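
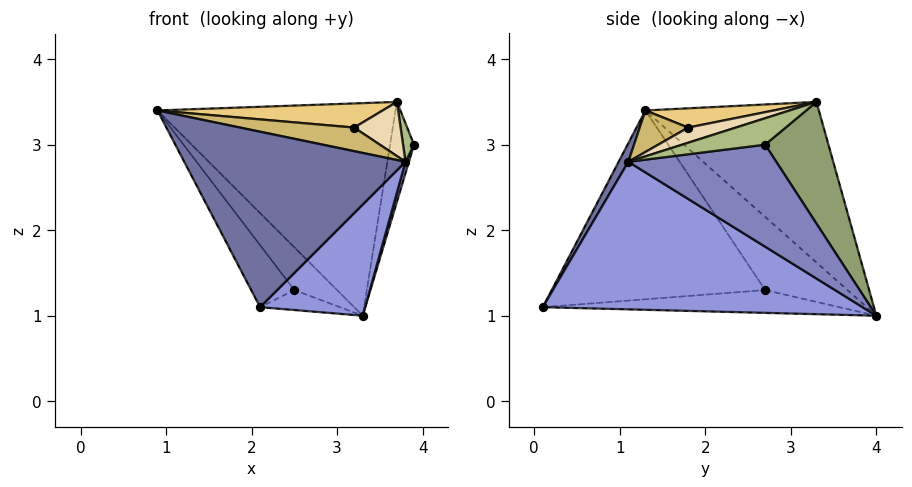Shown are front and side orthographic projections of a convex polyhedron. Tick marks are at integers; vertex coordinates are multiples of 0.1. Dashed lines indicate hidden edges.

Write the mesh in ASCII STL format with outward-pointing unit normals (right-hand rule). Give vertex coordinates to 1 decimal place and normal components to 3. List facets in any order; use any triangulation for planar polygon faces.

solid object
 facet normal 0.038 -0.878 0.478
  outer loop
   vertex 3.8 1.1 2.8
   vertex 0.9 1.3 3.4
   vertex 2.1 0.1 1.1
  endloop
 endfacet
 facet normal 0.954 -0.022 -0.300
  outer loop
   vertex 3.8 1.1 2.8
   vertex 3.3 4.0 1.0
   vertex 3.9 2.7 3.0
  endloop
 endfacet
 facet normal 0.754 -0.248 -0.608
  outer loop
   vertex 3.8 1.1 2.8
   vertex 2.1 0.1 1.1
   vertex 3.3 4.0 1.0
  endloop
 endfacet
 facet normal -0.561 0.770 0.305
  outer loop
   vertex 3.7 3.3 3.5
   vertex 3.3 4.0 1.0
   vertex 0.9 1.3 3.4
  endloop
 endfacet
 facet normal 0.934 0.353 -0.050
  outer loop
   vertex 3.7 3.3 3.5
   vertex 3.9 2.7 3.0
   vertex 3.3 4.0 1.0
  endloop
 endfacet
 facet normal 0.867 -0.115 0.485
  outer loop
   vertex 3.7 3.3 3.5
   vertex 3.8 1.1 2.8
   vertex 3.9 2.7 3.0
  endloop
 endfacet
 facet normal -0.835 0.169 -0.524
  outer loop
   vertex 2.5 2.7 1.3
   vertex 2.1 0.1 1.1
   vertex 0.9 1.3 3.4
  endloop
 endfacet
 facet normal -0.833 0.433 -0.346
  outer loop
   vertex 2.5 2.7 1.3
   vertex 0.9 1.3 3.4
   vertex 3.3 4.0 1.0
  endloop
 endfacet
 facet normal -0.549 0.148 -0.823
  outer loop
   vertex 2.5 2.7 1.3
   vertex 3.3 4.0 1.0
   vertex 2.1 0.1 1.1
  endloop
 endfacet
 facet normal 0.162 -0.381 0.910
  outer loop
   vertex 3.2 1.8 3.2
   vertex 0.9 1.3 3.4
   vertex 3.8 1.1 2.8
  endloop
 endfacet
 facet normal 0.135 -0.237 0.962
  outer loop
   vertex 3.2 1.8 3.2
   vertex 3.7 3.3 3.5
   vertex 0.9 1.3 3.4
  endloop
 endfacet
 facet normal 0.286 -0.279 0.917
  outer loop
   vertex 3.2 1.8 3.2
   vertex 3.8 1.1 2.8
   vertex 3.7 3.3 3.5
  endloop
 endfacet
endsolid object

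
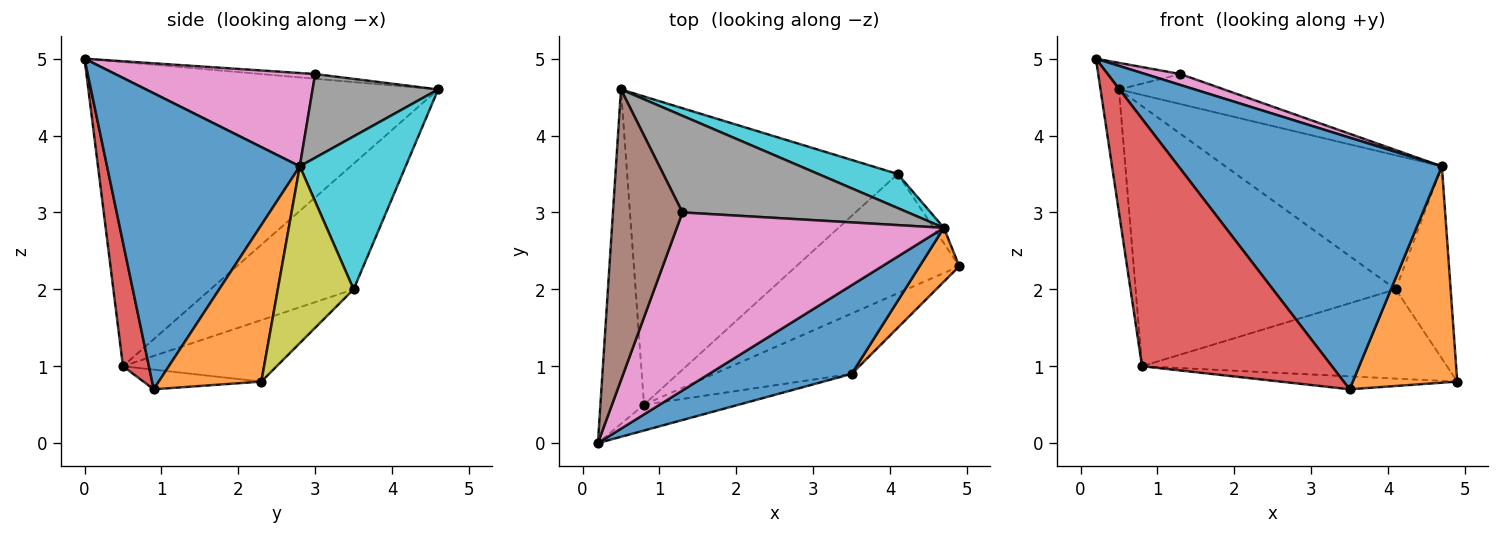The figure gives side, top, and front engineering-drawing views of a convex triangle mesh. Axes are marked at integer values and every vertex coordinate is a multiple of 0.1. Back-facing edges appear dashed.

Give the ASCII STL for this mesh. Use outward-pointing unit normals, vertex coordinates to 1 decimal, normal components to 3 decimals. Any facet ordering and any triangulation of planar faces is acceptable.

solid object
 facet normal 0.568 -0.776 0.273
  outer loop
   vertex 4.7 2.8 3.6
   vertex 0.2 0.0 5.0
   vertex 3.5 0.9 0.7
  endloop
 endfacet
 facet normal 0.690 -0.702 0.175
  outer loop
   vertex 4.7 2.8 3.6
   vertex 3.5 0.9 0.7
   vertex 4.9 2.3 0.8
  endloop
 endfacet
 facet normal -0.989 0.052 -0.142
  outer loop
   vertex 0.8 0.5 1.0
   vertex 0.2 0.0 5.0
   vertex 0.5 4.6 4.6
  endloop
 endfacet
 facet normal 0.135 -0.986 -0.103
  outer loop
   vertex 0.8 0.5 1.0
   vertex 3.5 0.9 0.7
   vertex 0.2 0.0 5.0
  endloop
 endfacet
 facet normal -0.138 0.208 -0.968
  outer loop
   vertex 0.8 0.5 1.0
   vertex 4.9 2.3 0.8
   vertex 3.5 0.9 0.7
  endloop
 endfacet
 facet normal -0.067 0.091 0.994
  outer loop
   vertex 1.3 3.0 4.8
   vertex 0.5 4.6 4.6
   vertex 0.2 0.0 5.0
  endloop
 endfacet
 facet normal 0.329 -0.058 0.942
  outer loop
   vertex 1.3 3.0 4.8
   vertex 0.2 0.0 5.0
   vertex 4.7 2.8 3.6
  endloop
 endfacet
 facet normal 0.334 0.280 0.900
  outer loop
   vertex 1.3 3.0 4.8
   vertex 4.7 2.8 3.6
   vertex 0.5 4.6 4.6
  endloop
 endfacet
 facet normal 0.809 0.586 -0.047
  outer loop
   vertex 4.1 3.5 2.0
   vertex 4.7 2.8 3.6
   vertex 4.9 2.3 0.8
  endloop
 endfacet
 facet normal 0.428 0.876 0.223
  outer loop
   vertex 4.1 3.5 2.0
   vertex 0.5 4.6 4.6
   vertex 4.7 2.8 3.6
  endloop
 endfacet
 facet normal -0.289 0.574 -0.766
  outer loop
   vertex 4.1 3.5 2.0
   vertex 4.9 2.3 0.8
   vertex 0.8 0.5 1.0
  endloop
 endfacet
 facet normal -0.334 0.608 -0.720
  outer loop
   vertex 4.1 3.5 2.0
   vertex 0.8 0.5 1.0
   vertex 0.5 4.6 4.6
  endloop
 endfacet
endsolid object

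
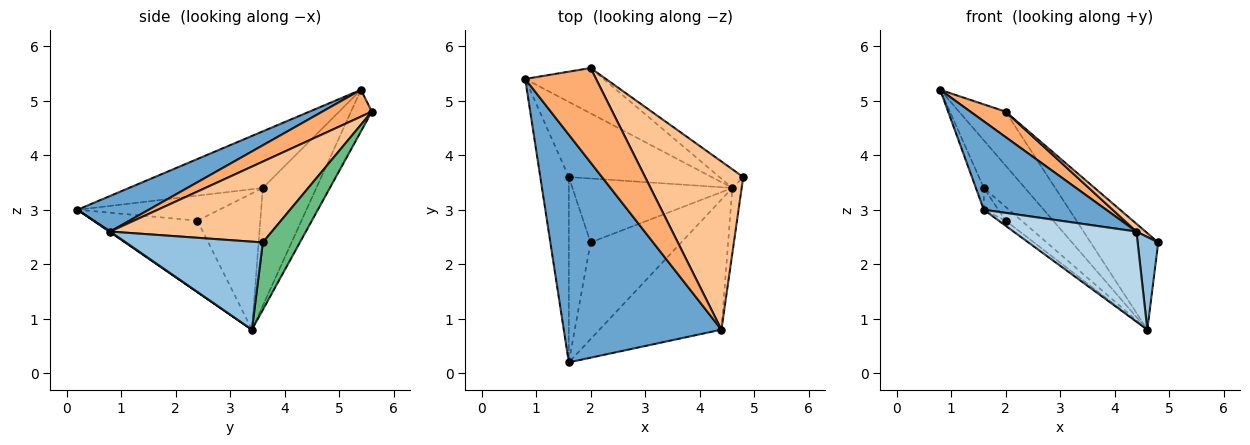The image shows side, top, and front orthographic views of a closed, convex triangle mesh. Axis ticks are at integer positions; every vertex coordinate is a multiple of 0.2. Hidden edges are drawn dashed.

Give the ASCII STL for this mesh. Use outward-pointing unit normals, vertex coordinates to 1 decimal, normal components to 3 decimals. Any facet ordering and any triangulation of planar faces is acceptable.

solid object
 facet normal 0.206 -0.354 0.912
  outer loop
   vertex 4.4 0.8 2.6
   vertex 0.8 5.4 5.2
   vertex 1.6 0.2 3.0
  endloop
 endfacet
 facet normal 0.983 -0.148 -0.104
  outer loop
   vertex 4.4 0.8 2.6
   vertex 4.6 3.4 0.8
   vertex 4.8 3.6 2.4
  endloop
 endfacet
 facet normal 0.005 -0.569 -0.822
  outer loop
   vertex 4.4 0.8 2.6
   vertex 1.6 0.2 3.0
   vertex 4.6 3.4 0.8
  endloop
 endfacet
 facet normal -0.892 0.053 -0.449
  outer loop
   vertex 1.6 3.6 3.4
   vertex 1.6 0.2 3.0
   vertex 0.8 5.4 5.2
  endloop
 endfacet
 facet normal -0.571 0.439 -0.693
  outer loop
   vertex 1.6 3.6 3.4
   vertex 0.8 5.4 5.2
   vertex 4.6 3.4 0.8
  endloop
 endfacet
 facet normal 0.343 -0.244 0.907
  outer loop
   vertex 2.0 5.6 4.8
   vertex 0.8 5.4 5.2
   vertex 4.4 0.8 2.6
  endloop
 endfacet
 facet normal 0.636 -0.036 0.771
  outer loop
   vertex 2.0 5.6 4.8
   vertex 4.4 0.8 2.6
   vertex 4.8 3.6 2.4
  endloop
 endfacet
 facet normal -0.324 0.724 -0.609
  outer loop
   vertex 2.0 5.6 4.8
   vertex 4.6 3.4 0.8
   vertex 0.8 5.4 5.2
  endloop
 endfacet
 facet normal 0.474 0.864 -0.167
  outer loop
   vertex 2.0 5.6 4.8
   vertex 4.8 3.6 2.4
   vertex 4.6 3.4 0.8
  endloop
 endfacet
 facet normal -0.619 0.041 -0.784
  outer loop
   vertex 2.0 2.4 2.8
   vertex 4.6 3.4 0.8
   vertex 1.6 0.2 3.0
  endloop
 endfacet
 facet normal -0.752 0.077 -0.655
  outer loop
   vertex 2.0 2.4 2.8
   vertex 1.6 0.2 3.0
   vertex 1.6 3.6 3.4
  endloop
 endfacet
 facet normal -0.640 0.162 -0.751
  outer loop
   vertex 2.0 2.4 2.8
   vertex 1.6 3.6 3.4
   vertex 4.6 3.4 0.8
  endloop
 endfacet
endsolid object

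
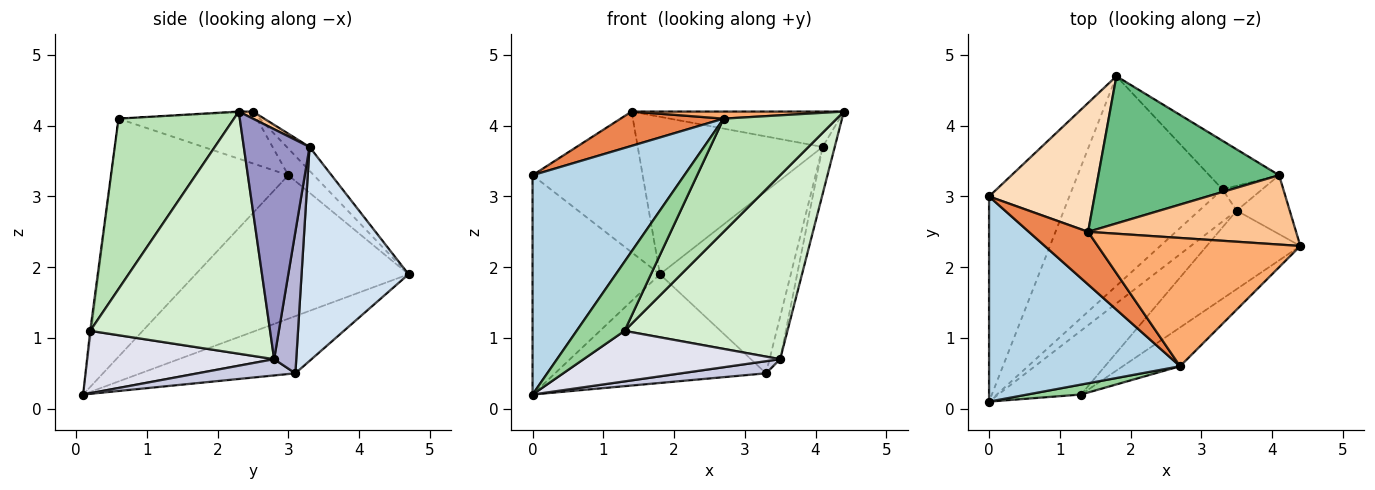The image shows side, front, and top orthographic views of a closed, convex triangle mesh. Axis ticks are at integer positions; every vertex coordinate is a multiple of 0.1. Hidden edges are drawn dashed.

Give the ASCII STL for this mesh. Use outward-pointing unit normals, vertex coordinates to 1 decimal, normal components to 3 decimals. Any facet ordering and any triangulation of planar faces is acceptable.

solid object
 facet normal -0.774 0.463 -0.433
  outer loop
   vertex 1.8 4.7 1.9
   vertex 0.0 0.1 0.2
   vertex 0.0 3.0 3.3
  endloop
 endfacet
 facet normal -0.320 0.436 -0.841
  outer loop
   vertex 3.3 3.1 0.5
   vertex 0.0 0.1 0.2
   vertex 1.8 4.7 1.9
  endloop
 endfacet
 facet normal -0.648 -0.556 0.520
  outer loop
   vertex 2.7 0.6 4.1
   vertex 0.0 3.0 3.3
   vertex 0.0 0.1 0.2
  endloop
 endfacet
 facet normal 0.620 0.758 -0.202
  outer loop
   vertex 4.1 3.3 3.7
   vertex 3.3 3.1 0.5
   vertex 1.8 4.7 1.9
  endloop
 endfacet
 facet normal -0.591 -0.440 0.676
  outer loop
   vertex 1.4 2.5 4.2
   vertex 0.0 3.0 3.3
   vertex 2.7 0.6 4.1
  endloop
 endfacet
 facet normal -0.004 -0.055 0.998
  outer loop
   vertex 1.4 2.5 4.2
   vertex 2.7 0.6 4.1
   vertex 4.4 2.3 4.2
  endloop
 endfacet
 facet normal 0.030 0.454 0.890
  outer loop
   vertex 1.4 2.5 4.2
   vertex 4.4 2.3 4.2
   vertex 4.1 3.3 3.7
  endloop
 endfacet
 facet normal -0.168 0.727 0.666
  outer loop
   vertex 1.4 2.5 4.2
   vertex 1.8 4.7 1.9
   vertex 0.0 3.0 3.3
  endloop
 endfacet
 facet normal -0.090 0.727 0.680
  outer loop
   vertex 1.4 2.5 4.2
   vertex 4.1 3.3 3.7
   vertex 1.8 4.7 1.9
  endloop
 endfacet
 facet normal -0.022 -0.990 0.142
  outer loop
   vertex 1.3 0.2 1.1
   vertex 2.7 0.6 4.1
   vertex 0.0 0.1 0.2
  endloop
 endfacet
 facet normal 0.694 -0.681 -0.233
  outer loop
   vertex 1.3 0.2 1.1
   vertex 4.4 2.3 4.2
   vertex 2.7 0.6 4.1
  endloop
 endfacet
 facet normal 0.713 -0.645 -0.275
  outer loop
   vertex 3.5 2.8 0.7
   vertex 4.4 2.3 4.2
   vertex 1.3 0.2 1.1
  endloop
 endfacet
 facet normal 0.959 0.177 -0.221
  outer loop
   vertex 3.5 2.8 0.7
   vertex 4.1 3.3 3.7
   vertex 4.4 2.3 4.2
  endloop
 endfacet
 facet normal 0.874 0.420 -0.245
  outer loop
   vertex 3.5 2.8 0.7
   vertex 3.3 3.1 0.5
   vertex 4.1 3.3 3.7
  endloop
 endfacet
 facet normal 0.376 -0.327 -0.867
  outer loop
   vertex 3.5 2.8 0.7
   vertex 0.0 0.1 0.2
   vertex 3.3 3.1 0.5
  endloop
 endfacet
 facet normal 0.509 -0.534 -0.675
  outer loop
   vertex 3.5 2.8 0.7
   vertex 1.3 0.2 1.1
   vertex 0.0 0.1 0.2
  endloop
 endfacet
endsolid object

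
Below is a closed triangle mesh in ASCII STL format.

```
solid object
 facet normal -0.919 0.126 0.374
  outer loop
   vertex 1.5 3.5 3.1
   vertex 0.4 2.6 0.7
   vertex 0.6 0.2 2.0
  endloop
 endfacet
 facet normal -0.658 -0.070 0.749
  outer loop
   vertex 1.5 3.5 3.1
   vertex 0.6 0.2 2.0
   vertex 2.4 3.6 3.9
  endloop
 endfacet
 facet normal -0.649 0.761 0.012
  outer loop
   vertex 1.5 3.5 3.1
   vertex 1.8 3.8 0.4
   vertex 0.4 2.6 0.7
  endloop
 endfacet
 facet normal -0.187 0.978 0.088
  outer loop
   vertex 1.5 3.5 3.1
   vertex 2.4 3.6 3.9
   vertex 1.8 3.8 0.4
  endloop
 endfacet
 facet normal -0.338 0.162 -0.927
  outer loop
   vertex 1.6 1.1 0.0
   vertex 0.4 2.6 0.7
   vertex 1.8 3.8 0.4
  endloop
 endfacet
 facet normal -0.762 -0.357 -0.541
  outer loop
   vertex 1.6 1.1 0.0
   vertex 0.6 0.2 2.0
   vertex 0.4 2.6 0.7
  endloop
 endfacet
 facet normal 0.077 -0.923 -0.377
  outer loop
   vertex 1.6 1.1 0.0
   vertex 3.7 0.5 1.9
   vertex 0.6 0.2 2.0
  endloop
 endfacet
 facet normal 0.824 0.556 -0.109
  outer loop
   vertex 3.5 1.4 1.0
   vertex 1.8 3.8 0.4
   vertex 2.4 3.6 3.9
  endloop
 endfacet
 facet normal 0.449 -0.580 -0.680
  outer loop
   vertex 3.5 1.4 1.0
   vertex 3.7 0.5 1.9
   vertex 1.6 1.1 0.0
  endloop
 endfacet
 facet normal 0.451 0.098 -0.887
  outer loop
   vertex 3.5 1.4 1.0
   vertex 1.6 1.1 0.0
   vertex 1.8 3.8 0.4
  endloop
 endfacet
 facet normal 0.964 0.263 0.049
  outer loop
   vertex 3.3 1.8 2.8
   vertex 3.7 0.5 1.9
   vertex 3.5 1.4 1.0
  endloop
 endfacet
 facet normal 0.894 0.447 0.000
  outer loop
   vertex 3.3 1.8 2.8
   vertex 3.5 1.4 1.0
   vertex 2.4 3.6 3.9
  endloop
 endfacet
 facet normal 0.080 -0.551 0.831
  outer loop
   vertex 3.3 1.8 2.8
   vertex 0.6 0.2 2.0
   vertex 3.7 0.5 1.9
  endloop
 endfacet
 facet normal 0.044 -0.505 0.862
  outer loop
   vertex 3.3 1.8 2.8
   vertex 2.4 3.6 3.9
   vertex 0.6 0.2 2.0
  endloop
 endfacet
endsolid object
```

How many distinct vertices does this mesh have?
9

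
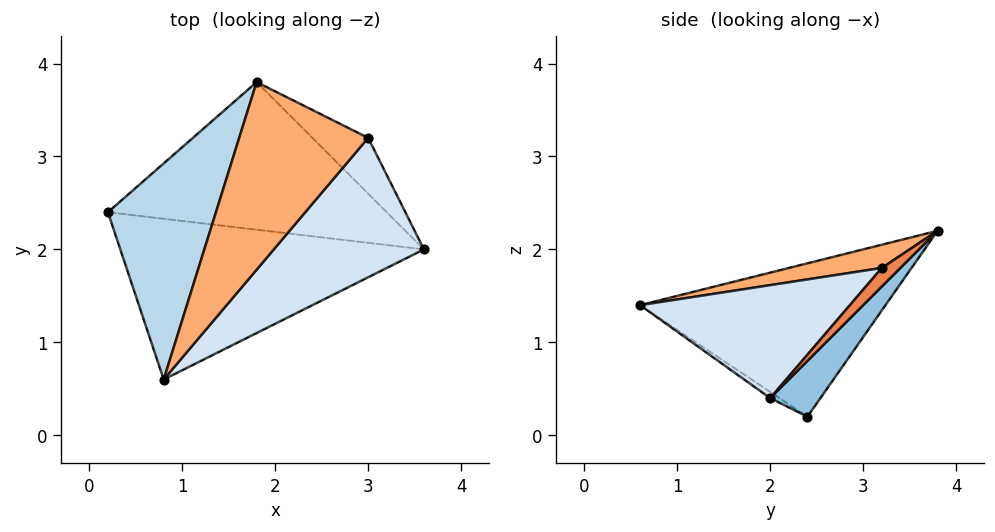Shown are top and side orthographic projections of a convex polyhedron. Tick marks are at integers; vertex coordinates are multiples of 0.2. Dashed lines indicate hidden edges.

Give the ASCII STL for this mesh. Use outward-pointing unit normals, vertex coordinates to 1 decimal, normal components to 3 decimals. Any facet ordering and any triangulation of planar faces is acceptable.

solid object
 facet normal -0.017 -0.559 -0.829
  outer loop
   vertex 0.8 0.6 1.4
   vertex 0.2 2.4 0.2
   vertex 3.6 2.0 0.4
  endloop
 endfacet
 facet normal 0.127 0.762 -0.635
  outer loop
   vertex 1.8 3.8 2.2
   vertex 3.6 2.0 0.4
   vertex 0.2 2.4 0.2
  endloop
 endfacet
 facet normal -0.812 0.111 0.572
  outer loop
   vertex 1.8 3.8 2.2
   vertex 0.2 2.4 0.2
   vertex 0.8 0.6 1.4
  endloop
 endfacet
 facet normal 0.508 -0.534 0.676
  outer loop
   vertex 3.0 3.2 1.8
   vertex 0.8 0.6 1.4
   vertex 3.6 2.0 0.4
  endloop
 endfacet
 facet normal 0.196 0.784 -0.588
  outer loop
   vertex 3.0 3.2 1.8
   vertex 3.6 2.0 0.4
   vertex 1.8 3.8 2.2
  endloop
 endfacet
 facet normal 0.170 -0.289 0.942
  outer loop
   vertex 3.0 3.2 1.8
   vertex 1.8 3.8 2.2
   vertex 0.8 0.6 1.4
  endloop
 endfacet
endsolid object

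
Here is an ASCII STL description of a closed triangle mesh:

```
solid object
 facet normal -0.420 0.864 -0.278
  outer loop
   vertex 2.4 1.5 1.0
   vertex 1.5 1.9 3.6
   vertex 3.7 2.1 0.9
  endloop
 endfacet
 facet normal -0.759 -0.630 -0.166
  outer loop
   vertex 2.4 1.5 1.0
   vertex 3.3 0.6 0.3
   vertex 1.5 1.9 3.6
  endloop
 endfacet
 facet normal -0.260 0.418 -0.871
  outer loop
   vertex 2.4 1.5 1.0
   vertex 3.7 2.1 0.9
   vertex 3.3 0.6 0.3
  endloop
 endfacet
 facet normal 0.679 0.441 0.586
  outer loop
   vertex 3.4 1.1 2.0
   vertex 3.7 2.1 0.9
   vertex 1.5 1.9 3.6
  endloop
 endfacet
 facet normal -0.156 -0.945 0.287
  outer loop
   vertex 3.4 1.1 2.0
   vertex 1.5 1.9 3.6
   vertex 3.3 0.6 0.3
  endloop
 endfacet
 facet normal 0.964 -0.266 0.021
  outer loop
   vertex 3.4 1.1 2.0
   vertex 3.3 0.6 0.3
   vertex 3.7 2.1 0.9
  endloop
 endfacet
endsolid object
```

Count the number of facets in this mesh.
6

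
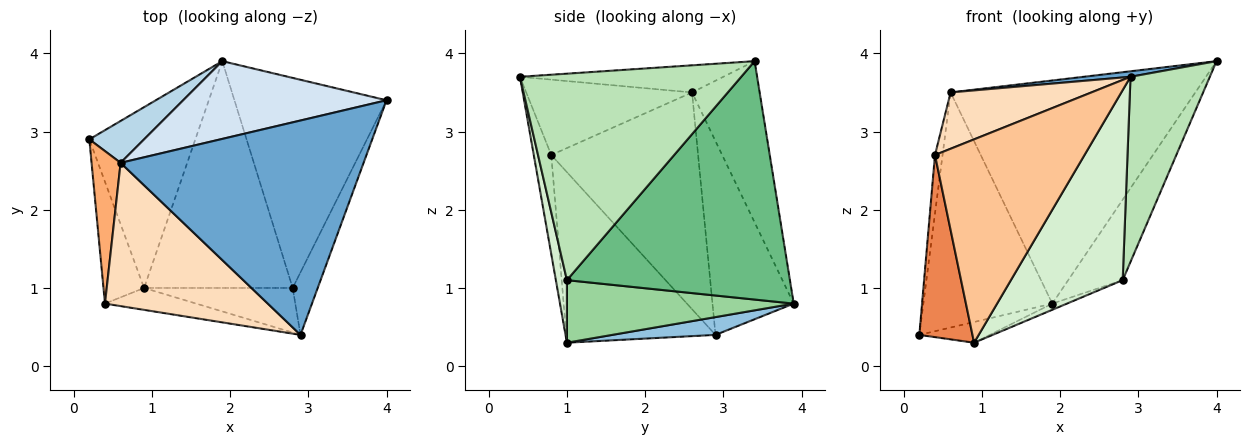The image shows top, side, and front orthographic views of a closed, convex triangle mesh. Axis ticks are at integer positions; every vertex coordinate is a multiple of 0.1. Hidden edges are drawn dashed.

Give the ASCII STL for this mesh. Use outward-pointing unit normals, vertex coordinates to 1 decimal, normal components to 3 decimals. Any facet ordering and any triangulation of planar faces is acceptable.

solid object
 facet normal -0.111 -0.026 0.994
  outer loop
   vertex 0.6 2.6 3.5
   vertex 2.9 0.4 3.7
   vertex 4.0 3.4 3.9
  endloop
 endfacet
 facet normal 0.165 0.112 -0.980
  outer loop
   vertex 1.9 3.9 0.8
   vertex 0.9 1.0 0.3
   vertex 0.2 2.9 0.4
  endloop
 endfacet
 facet normal -0.527 0.837 0.149
  outer loop
   vertex 1.9 3.9 0.8
   vertex 0.2 2.9 0.4
   vertex 0.6 2.6 3.5
  endloop
 endfacet
 facet normal -0.252 0.914 0.318
  outer loop
   vertex 1.9 3.9 0.8
   vertex 0.6 2.6 3.5
   vertex 4.0 3.4 3.9
  endloop
 endfacet
 facet normal -0.919 -0.327 -0.219
  outer loop
   vertex 0.4 0.8 2.7
   vertex 0.2 2.9 0.4
   vertex 0.9 1.0 0.3
  endloop
 endfacet
 facet normal -0.990 0.051 0.133
  outer loop
   vertex 0.4 0.8 2.7
   vertex 0.6 2.6 3.5
   vertex 0.2 2.9 0.4
  endloop
 endfacet
 facet normal -0.115 -0.988 -0.106
  outer loop
   vertex 0.4 0.8 2.7
   vertex 0.9 1.0 0.3
   vertex 2.9 0.4 3.7
  endloop
 endfacet
 facet normal -0.396 -0.336 0.855
  outer loop
   vertex 0.4 0.8 2.7
   vertex 2.9 0.4 3.7
   vertex 0.6 2.6 3.5
  endloop
 endfacet
 facet normal 0.826 0.202 -0.527
  outer loop
   vertex 2.8 1.0 1.1
   vertex 1.9 3.9 0.8
   vertex 4.0 3.4 3.9
  endloop
 endfacet
 facet normal 0.388 0.025 -0.921
  outer loop
   vertex 2.8 1.0 1.1
   vertex 0.9 1.0 0.3
   vertex 1.9 3.9 0.8
  endloop
 endfacet
 facet normal 0.935 -0.335 -0.113
  outer loop
   vertex 2.8 1.0 1.1
   vertex 4.0 3.4 3.9
   vertex 2.9 0.4 3.7
  endloop
 endfacet
 facet normal 0.096 -0.969 -0.227
  outer loop
   vertex 2.8 1.0 1.1
   vertex 2.9 0.4 3.7
   vertex 0.9 1.0 0.3
  endloop
 endfacet
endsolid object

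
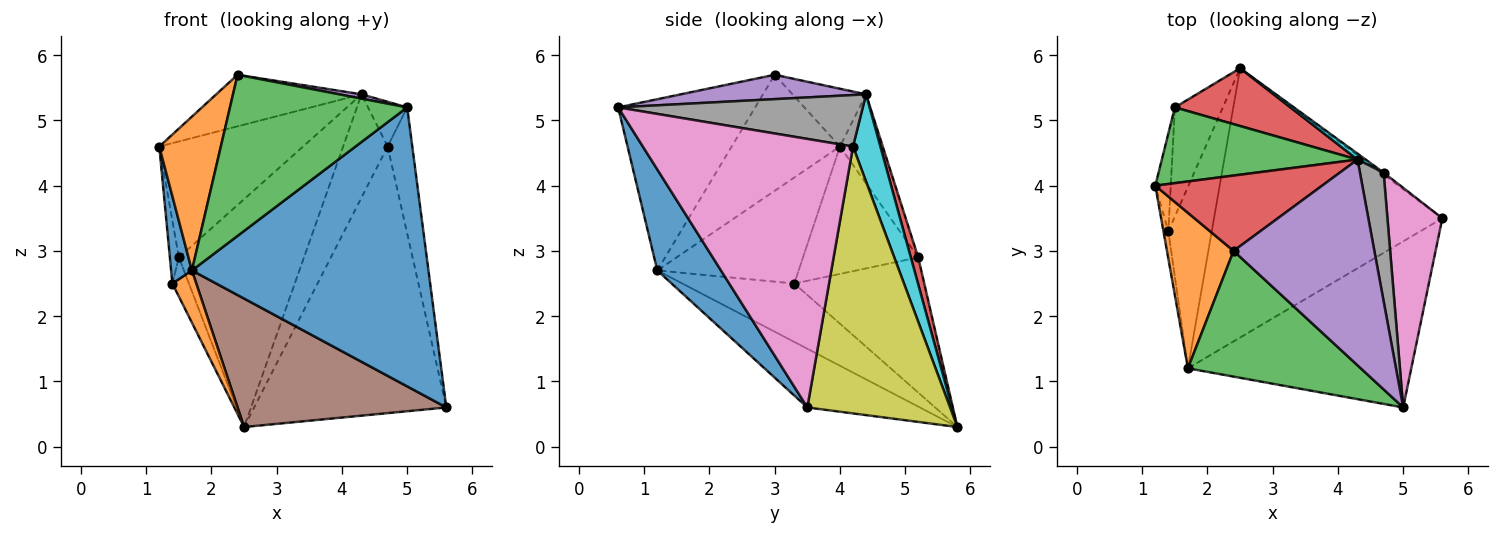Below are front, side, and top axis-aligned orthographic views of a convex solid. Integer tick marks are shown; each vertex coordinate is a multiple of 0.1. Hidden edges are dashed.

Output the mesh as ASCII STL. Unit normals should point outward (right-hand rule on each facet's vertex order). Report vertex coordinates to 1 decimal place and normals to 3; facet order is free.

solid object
 facet normal 0.225 -0.837 -0.498
  outer loop
   vertex 1.7 1.2 2.7
   vertex 5.6 3.5 0.6
   vertex 5.0 0.6 5.2
  endloop
 endfacet
 facet normal -0.778 -0.442 0.447
  outer loop
   vertex 1.7 1.2 2.7
   vertex 2.4 3.0 5.7
   vertex 1.2 4.0 4.6
  endloop
 endfacet
 facet normal -0.520 -0.673 0.525
  outer loop
   vertex 1.7 1.2 2.7
   vertex 5.0 0.6 5.2
   vertex 2.4 3.0 5.7
  endloop
 endfacet
 facet normal -0.275 0.543 0.793
  outer loop
   vertex 4.3 4.4 5.4
   vertex 1.2 4.0 4.6
   vertex 2.4 3.0 5.7
  endloop
 endfacet
 facet normal 0.171 -0.020 0.985
  outer loop
   vertex 4.3 4.4 5.4
   vertex 2.4 3.0 5.7
   vertex 5.0 0.6 5.2
  endloop
 endfacet
 facet normal -0.226 -0.419 -0.879
  outer loop
   vertex 2.5 5.8 0.3
   vertex 5.6 3.5 0.6
   vertex 1.7 1.2 2.7
  endloop
 endfacet
 facet normal 0.973 0.114 0.199
  outer loop
   vertex 4.7 4.2 4.6
   vertex 5.0 0.6 5.2
   vertex 5.6 3.5 0.6
  endloop
 endfacet
 facet normal 0.899 0.144 0.414
  outer loop
   vertex 4.7 4.2 4.6
   vertex 4.3 4.4 5.4
   vertex 5.0 0.6 5.2
  endloop
 endfacet
 facet normal 0.596 0.803 -0.006
  outer loop
   vertex 4.7 4.2 4.6
   vertex 5.6 3.5 0.6
   vertex 2.5 5.8 0.3
  endloop
 endfacet
 facet normal 0.523 0.851 0.049
  outer loop
   vertex 4.7 4.2 4.6
   vertex 2.5 5.8 0.3
   vertex 4.3 4.4 5.4
  endloop
 endfacet
 facet normal -0.988 -0.146 -0.046
  outer loop
   vertex 1.4 3.3 2.5
   vertex 1.7 1.2 2.7
   vertex 1.2 4.0 4.6
  endloop
 endfacet
 facet normal -0.791 -0.169 -0.588
  outer loop
   vertex 1.4 3.3 2.5
   vertex 2.5 5.8 0.3
   vertex 1.7 1.2 2.7
  endloop
 endfacet
 facet normal -0.242 0.812 0.531
  outer loop
   vertex 1.5 5.2 2.9
   vertex 1.2 4.0 4.6
   vertex 4.3 4.4 5.4
  endloop
 endfacet
 facet normal 0.057 0.968 0.245
  outer loop
   vertex 1.5 5.2 2.9
   vertex 4.3 4.4 5.4
   vertex 2.5 5.8 0.3
  endloop
 endfacet
 facet normal -0.990 0.077 -0.120
  outer loop
   vertex 1.5 5.2 2.9
   vertex 1.4 3.3 2.5
   vertex 1.2 4.0 4.6
  endloop
 endfacet
 facet normal -0.936 0.119 -0.332
  outer loop
   vertex 1.5 5.2 2.9
   vertex 2.5 5.8 0.3
   vertex 1.4 3.3 2.5
  endloop
 endfacet
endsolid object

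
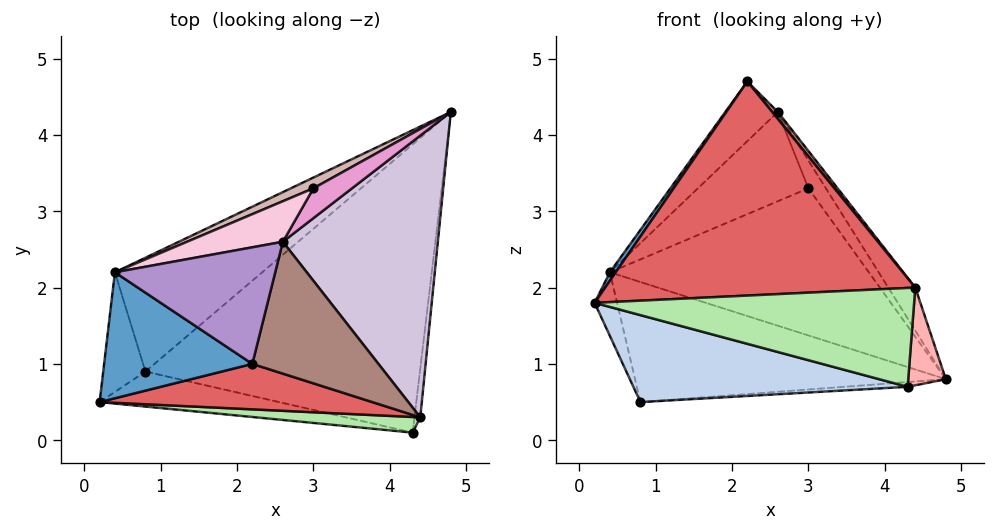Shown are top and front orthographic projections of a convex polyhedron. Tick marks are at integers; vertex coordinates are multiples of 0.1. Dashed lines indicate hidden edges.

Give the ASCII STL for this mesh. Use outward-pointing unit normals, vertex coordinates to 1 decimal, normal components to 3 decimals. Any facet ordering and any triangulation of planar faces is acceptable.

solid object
 facet normal -0.820 -0.038 0.572
  outer loop
   vertex 0.4 2.2 2.2
   vertex 0.2 0.5 1.8
   vertex 2.2 1.0 4.7
  endloop
 endfacet
 facet normal -0.187 -0.911 -0.367
  outer loop
   vertex 0.8 0.9 0.5
   vertex 4.3 0.1 0.7
   vertex 0.2 0.5 1.8
  endloop
 endfacet
 facet normal 0.061 0.017 -0.998
  outer loop
   vertex 0.8 0.9 0.5
   vertex 4.8 4.3 0.8
   vertex 4.3 0.1 0.7
  endloop
 endfacet
 facet normal -0.912 0.192 -0.362
  outer loop
   vertex 0.8 0.9 0.5
   vertex 0.2 0.5 1.8
   vertex 0.4 2.2 2.2
  endloop
 endfacet
 facet normal -0.492 0.632 -0.599
  outer loop
   vertex 0.8 0.9 0.5
   vertex 0.4 2.2 2.2
   vertex 4.8 4.3 0.8
  endloop
 endfacet
 facet normal -0.054 -0.986 0.156
  outer loop
   vertex 4.4 0.3 2.0
   vertex 0.2 0.5 1.8
   vertex 4.3 0.1 0.7
  endloop
 endfacet
 facet normal -0.056 -0.977 0.207
  outer loop
   vertex 4.4 0.3 2.0
   vertex 2.2 1.0 4.7
   vertex 0.2 0.5 1.8
  endloop
 endfacet
 facet normal 0.991 -0.117 -0.058
  outer loop
   vertex 4.4 0.3 2.0
   vertex 4.3 0.1 0.7
   vertex 4.8 4.3 0.8
  endloop
 endfacet
 facet normal -0.682 0.333 0.651
  outer loop
   vertex 2.6 2.6 4.3
   vertex 0.4 2.2 2.2
   vertex 2.2 1.0 4.7
  endloop
 endfacet
 facet normal 0.824 0.085 0.560
  outer loop
   vertex 2.6 2.6 4.3
   vertex 4.4 0.3 2.0
   vertex 4.8 4.3 0.8
  endloop
 endfacet
 facet normal 0.771 -0.034 0.637
  outer loop
   vertex 2.6 2.6 4.3
   vertex 2.2 1.0 4.7
   vertex 4.4 0.3 2.0
  endloop
 endfacet
 facet normal -0.412 0.909 0.066
  outer loop
   vertex 3.0 3.3 3.3
   vertex 4.8 4.3 0.8
   vertex 0.4 2.2 2.2
  endloop
 endfacet
 facet normal 0.538 0.574 0.617
  outer loop
   vertex 3.0 3.3 3.3
   vertex 2.6 2.6 4.3
   vertex 4.8 4.3 0.8
  endloop
 endfacet
 facet normal -0.489 0.794 0.361
  outer loop
   vertex 3.0 3.3 3.3
   vertex 0.4 2.2 2.2
   vertex 2.6 2.6 4.3
  endloop
 endfacet
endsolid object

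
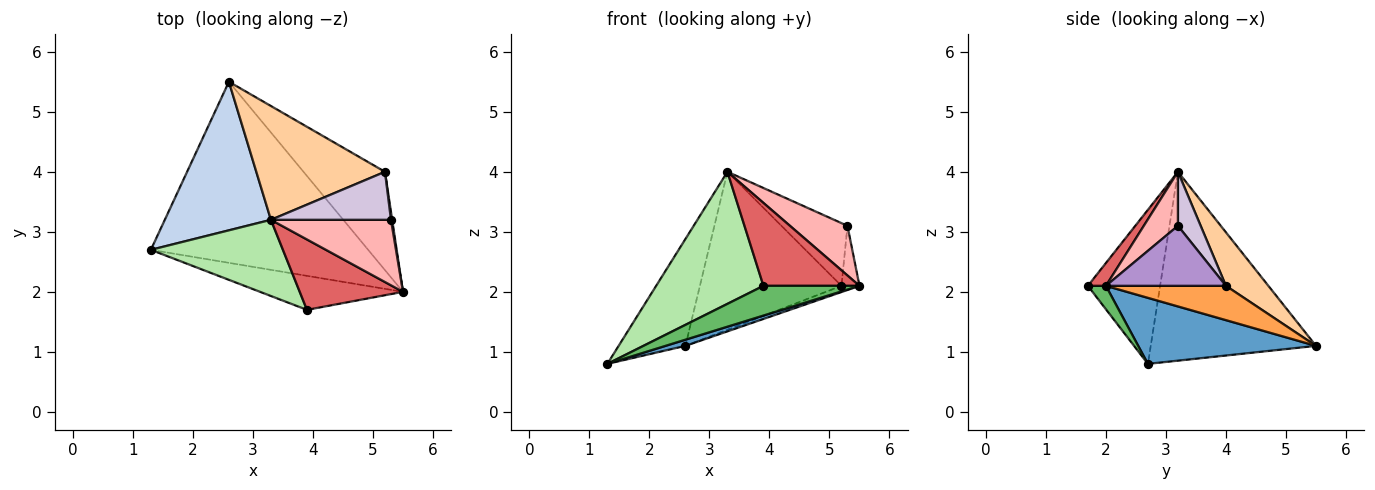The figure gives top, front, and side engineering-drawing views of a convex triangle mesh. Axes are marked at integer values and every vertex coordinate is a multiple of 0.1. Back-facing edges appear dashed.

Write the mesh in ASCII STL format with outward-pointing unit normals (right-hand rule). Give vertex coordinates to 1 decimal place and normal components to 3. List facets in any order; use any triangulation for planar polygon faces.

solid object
 facet normal 0.291 -0.032 -0.956
  outer loop
   vertex 2.6 5.5 1.1
   vertex 5.5 2.0 2.1
   vertex 1.3 2.7 0.8
  endloop
 endfacet
 facet normal -0.822 0.332 0.462
  outer loop
   vertex 3.3 3.2 4.0
   vertex 2.6 5.5 1.1
   vertex 1.3 2.7 0.8
  endloop
 endfacet
 facet normal 0.387 0.058 -0.920
  outer loop
   vertex 5.2 4.0 2.1
   vertex 5.5 2.0 2.1
   vertex 2.6 5.5 1.1
  endloop
 endfacet
 facet normal 0.236 0.788 0.568
  outer loop
   vertex 5.2 4.0 2.1
   vertex 2.6 5.5 1.1
   vertex 3.3 3.2 4.0
  endloop
 endfacet
 facet normal 0.122 -0.653 -0.747
  outer loop
   vertex 3.9 1.7 2.1
   vertex 1.3 2.7 0.8
   vertex 5.5 2.0 2.1
  endloop
 endfacet
 facet normal -0.504 -0.748 0.432
  outer loop
   vertex 3.9 1.7 2.1
   vertex 3.3 3.2 4.0
   vertex 1.3 2.7 0.8
  endloop
 endfacet
 facet normal 0.142 -0.755 0.641
  outer loop
   vertex 3.9 1.7 2.1
   vertex 5.5 2.0 2.1
   vertex 3.3 3.2 4.0
  endloop
 endfacet
 facet normal 0.338 -0.569 0.750
  outer loop
   vertex 5.3 3.2 3.1
   vertex 3.3 3.2 4.0
   vertex 5.5 2.0 2.1
  endloop
 endfacet
 facet normal 0.989 0.148 0.020
  outer loop
   vertex 5.3 3.2 3.1
   vertex 5.5 2.0 2.1
   vertex 5.2 4.0 2.1
  endloop
 endfacet
 facet normal 0.264 0.766 0.586
  outer loop
   vertex 5.3 3.2 3.1
   vertex 5.2 4.0 2.1
   vertex 3.3 3.2 4.0
  endloop
 endfacet
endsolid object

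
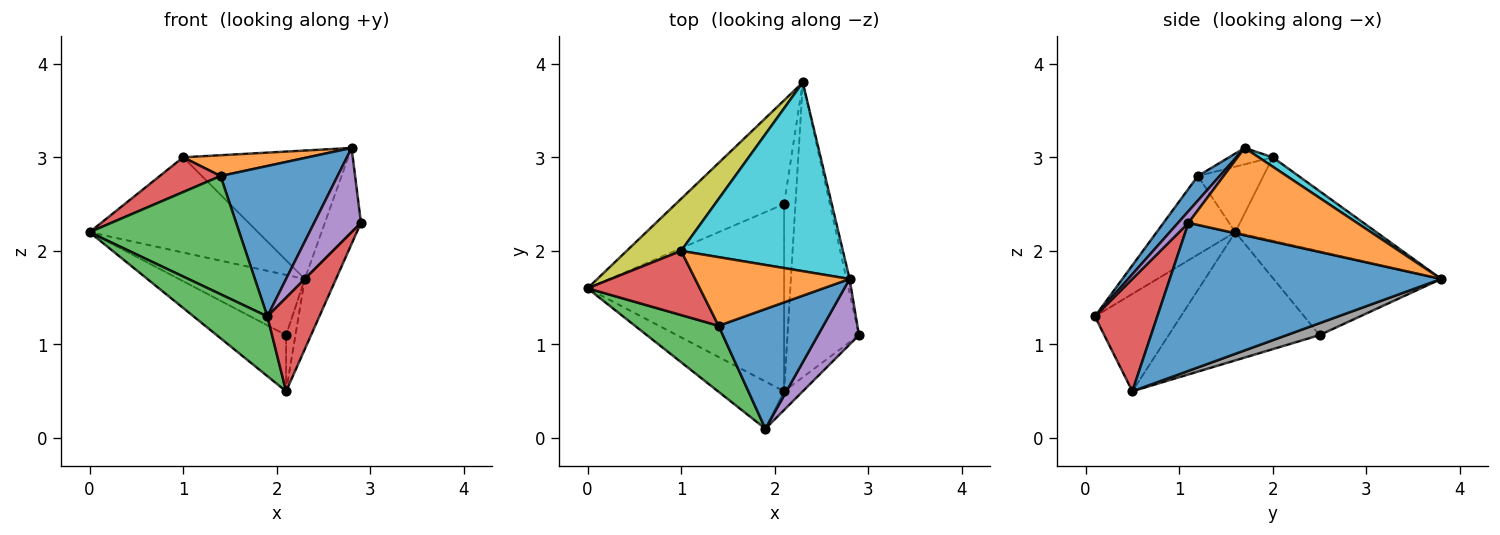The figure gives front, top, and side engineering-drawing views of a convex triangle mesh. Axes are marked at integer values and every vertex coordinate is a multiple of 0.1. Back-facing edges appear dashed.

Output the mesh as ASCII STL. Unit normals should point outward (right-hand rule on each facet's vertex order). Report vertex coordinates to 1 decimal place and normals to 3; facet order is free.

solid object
 facet normal 0.896 0.103 -0.432
  outer loop
   vertex 2.1 0.5 0.5
   vertex 2.3 3.8 1.7
   vertex 2.9 1.1 2.3
  endloop
 endfacet
 facet normal 0.977 0.209 -0.035
  outer loop
   vertex 2.8 1.7 3.1
   vertex 2.9 1.1 2.3
   vertex 2.3 3.8 1.7
  endloop
 endfacet
 facet normal -0.674 -0.579 -0.458
  outer loop
   vertex 1.9 0.1 1.3
   vertex 0.0 1.6 2.2
   vertex 2.1 0.5 0.5
  endloop
 endfacet
 facet normal 0.762 -0.635 -0.127
  outer loop
   vertex 1.9 0.1 1.3
   vertex 2.1 0.5 0.5
   vertex 2.9 1.1 2.3
  endloop
 endfacet
 facet normal 0.173 -0.777 0.605
  outer loop
   vertex 1.9 0.1 1.3
   vertex 2.9 1.1 2.3
   vertex 2.8 1.7 3.1
  endloop
 endfacet
 facet normal -0.556 0.417 -0.719
  outer loop
   vertex 2.1 2.5 1.1
   vertex 0.0 1.6 2.2
   vertex 2.3 3.8 1.7
  endloop
 endfacet
 facet normal -0.530 0.244 -0.812
  outer loop
   vertex 2.1 2.5 1.1
   vertex 2.1 0.5 0.5
   vertex 0.0 1.6 2.2
  endloop
 endfacet
 facet normal 0.709 0.203 -0.675
  outer loop
   vertex 2.1 2.5 1.1
   vertex 2.3 3.8 1.7
   vertex 2.1 0.5 0.5
  endloop
 endfacet
 facet normal -0.592 0.707 0.387
  outer loop
   vertex 1.0 2.0 3.0
   vertex 2.3 3.8 1.7
   vertex 0.0 1.6 2.2
  endloop
 endfacet
 facet normal 0.048 0.562 0.826
  outer loop
   vertex 1.0 2.0 3.0
   vertex 2.8 1.7 3.1
   vertex 2.3 3.8 1.7
  endloop
 endfacet
 facet normal 0.145 -0.774 0.616
  outer loop
   vertex 1.4 1.2 2.8
   vertex 1.9 0.1 1.3
   vertex 2.8 1.7 3.1
  endloop
 endfacet
 facet normal -0.101 -0.289 0.952
  outer loop
   vertex 1.4 1.2 2.8
   vertex 2.8 1.7 3.1
   vertex 1.0 2.0 3.0
  endloop
 endfacet
 facet normal -0.417 -0.794 0.443
  outer loop
   vertex 1.4 1.2 2.8
   vertex 0.0 1.6 2.2
   vertex 1.9 0.1 1.3
  endloop
 endfacet
 facet normal -0.456 -0.424 0.782
  outer loop
   vertex 1.4 1.2 2.8
   vertex 1.0 2.0 3.0
   vertex 0.0 1.6 2.2
  endloop
 endfacet
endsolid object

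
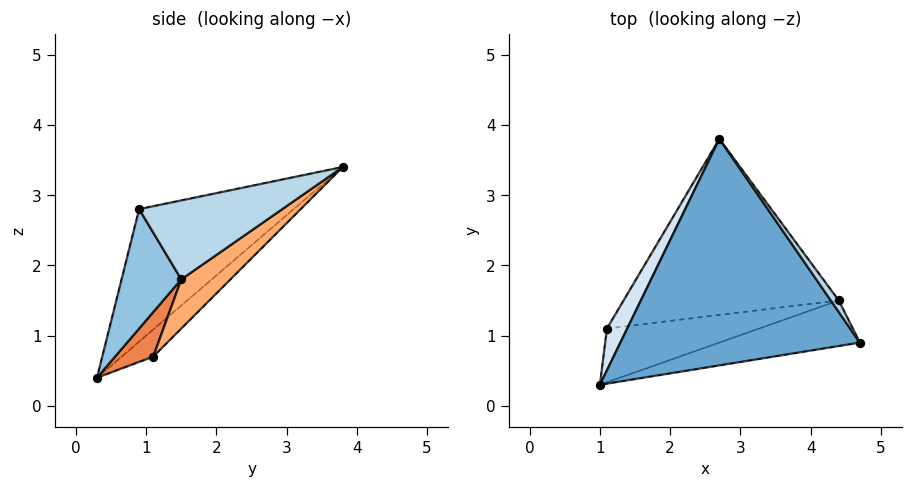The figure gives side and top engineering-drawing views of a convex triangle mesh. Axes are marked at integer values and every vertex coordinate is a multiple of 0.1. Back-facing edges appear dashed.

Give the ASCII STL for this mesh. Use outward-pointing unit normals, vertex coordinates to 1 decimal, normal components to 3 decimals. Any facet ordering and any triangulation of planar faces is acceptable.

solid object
 facet normal -0.430 -0.458 0.778
  outer loop
   vertex 2.7 3.8 3.4
   vertex 1.0 0.3 0.4
   vertex 4.7 0.9 2.8
  endloop
 endfacet
 facet normal 0.470 -0.687 -0.553
  outer loop
   vertex 4.4 1.5 1.8
   vertex 4.7 0.9 2.8
   vertex 1.0 0.3 0.4
  endloop
 endfacet
 facet normal 0.828 0.554 0.084
  outer loop
   vertex 4.4 1.5 1.8
   vertex 2.7 3.8 3.4
   vertex 4.7 0.9 2.8
  endloop
 endfacet
 facet normal -0.795 -0.124 0.594
  outer loop
   vertex 1.1 1.1 0.7
   vertex 1.0 0.3 0.4
   vertex 2.7 3.8 3.4
  endloop
 endfacet
 facet normal 0.267 0.309 -0.913
  outer loop
   vertex 1.1 1.1 0.7
   vertex 4.4 1.5 1.8
   vertex 1.0 0.3 0.4
  endloop
 endfacet
 facet normal 0.170 0.644 -0.745
  outer loop
   vertex 1.1 1.1 0.7
   vertex 2.7 3.8 3.4
   vertex 4.4 1.5 1.8
  endloop
 endfacet
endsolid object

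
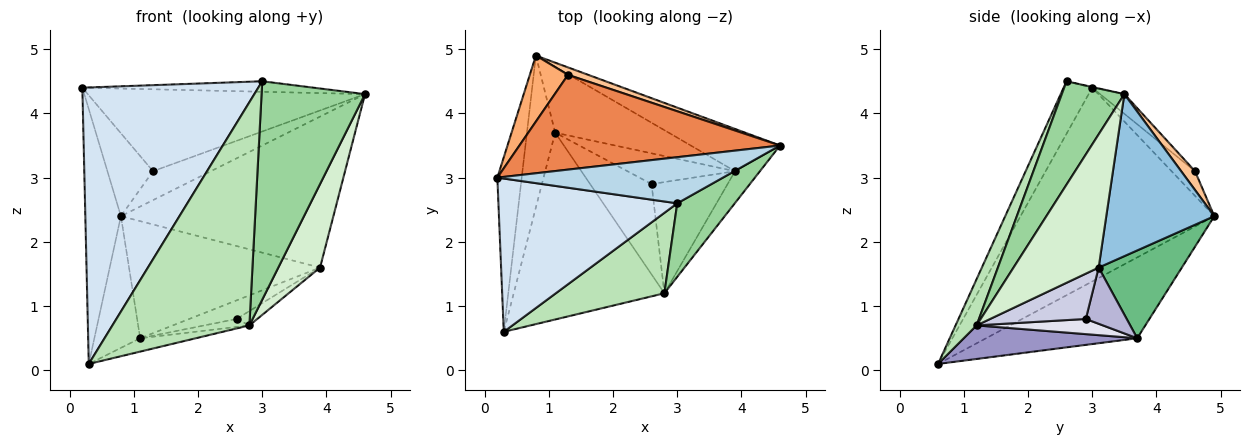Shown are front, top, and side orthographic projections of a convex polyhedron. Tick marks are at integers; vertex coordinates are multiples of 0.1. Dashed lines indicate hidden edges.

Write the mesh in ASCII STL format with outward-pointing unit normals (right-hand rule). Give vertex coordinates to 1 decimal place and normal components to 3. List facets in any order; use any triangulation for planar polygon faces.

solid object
 facet normal -0.976 0.179 -0.123
  outer loop
   vertex 0.8 4.9 2.4
   vertex 0.3 0.6 0.1
   vertex 0.2 3.0 4.4
  endloop
 endfacet
 facet normal 0.440 0.865 -0.242
  outer loop
   vertex 3.9 3.1 1.6
   vertex 0.8 4.9 2.4
   vertex 4.6 3.5 4.3
  endloop
 endfacet
 facet normal -0.003 0.222 0.975
  outer loop
   vertex 3.0 2.6 4.5
   vertex 4.6 3.5 4.3
   vertex 0.2 3.0 4.4
  endloop
 endfacet
 facet normal -0.141 -0.866 0.480
  outer loop
   vertex 3.0 2.6 4.5
   vertex 0.2 3.0 4.4
   vertex 0.3 0.6 0.1
  endloop
 endfacet
 facet normal -0.057 0.653 0.755
  outer loop
   vertex 1.3 4.6 3.1
   vertex 0.2 3.0 4.4
   vertex 4.6 3.5 4.3
  endloop
 endfacet
 facet normal -0.373 0.726 0.578
  outer loop
   vertex 1.3 4.6 3.1
   vertex 0.8 4.9 2.4
   vertex 0.2 3.0 4.4
  endloop
 endfacet
 facet normal 0.226 0.943 0.243
  outer loop
   vertex 1.3 4.6 3.1
   vertex 4.6 3.5 4.3
   vertex 0.8 4.9 2.4
  endloop
 endfacet
 facet normal -0.908 0.275 -0.317
  outer loop
   vertex 1.1 3.7 0.5
   vertex 0.3 0.6 0.1
   vertex 0.8 4.9 2.4
  endloop
 endfacet
 facet normal 0.355 0.815 -0.459
  outer loop
   vertex 1.1 3.7 0.5
   vertex 0.8 4.9 2.4
   vertex 3.9 3.1 1.6
  endloop
 endfacet
 facet normal 0.497 -0.822 0.277
  outer loop
   vertex 2.8 1.2 0.7
   vertex 4.6 3.5 4.3
   vertex 3.0 2.6 4.5
  endloop
 endfacet
 facet normal 0.143 -0.931 0.336
  outer loop
   vertex 2.8 1.2 0.7
   vertex 3.0 2.6 4.5
   vertex 0.3 0.6 0.1
  endloop
 endfacet
 facet normal 0.885 -0.434 -0.165
  outer loop
   vertex 2.8 1.2 0.7
   vertex 3.9 3.1 1.6
   vertex 4.6 3.5 4.3
  endloop
 endfacet
 facet normal 0.217 0.070 -0.974
  outer loop
   vertex 2.8 1.2 0.7
   vertex 0.3 0.6 0.1
   vertex 1.1 3.7 0.5
  endloop
 endfacet
 facet normal 0.408 0.472 -0.781
  outer loop
   vertex 2.6 2.9 0.8
   vertex 1.1 3.7 0.5
   vertex 3.9 3.1 1.6
  endloop
 endfacet
 facet normal 0.509 0.110 -0.854
  outer loop
   vertex 2.6 2.9 0.8
   vertex 3.9 3.1 1.6
   vertex 2.8 1.2 0.7
  endloop
 endfacet
 facet normal 0.239 0.085 -0.967
  outer loop
   vertex 2.6 2.9 0.8
   vertex 2.8 1.2 0.7
   vertex 1.1 3.7 0.5
  endloop
 endfacet
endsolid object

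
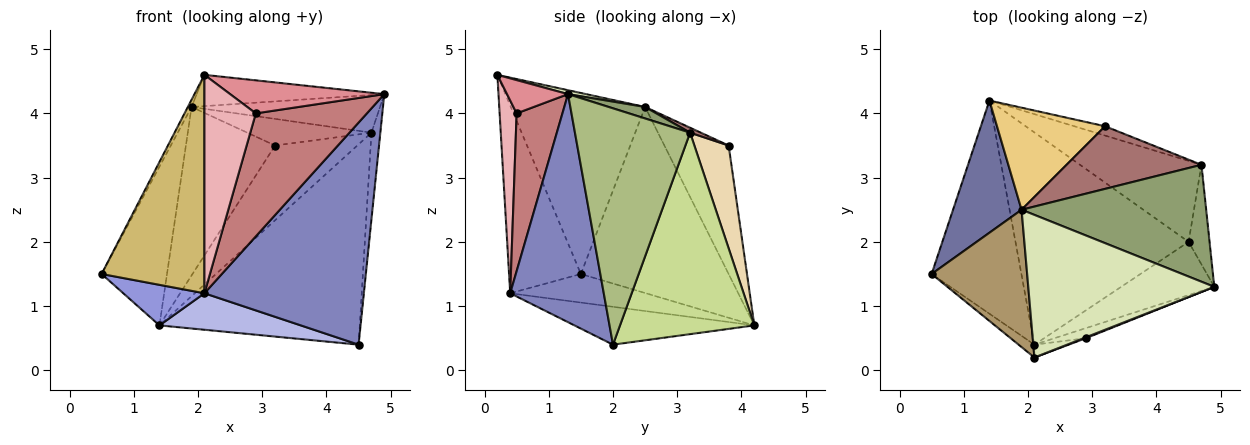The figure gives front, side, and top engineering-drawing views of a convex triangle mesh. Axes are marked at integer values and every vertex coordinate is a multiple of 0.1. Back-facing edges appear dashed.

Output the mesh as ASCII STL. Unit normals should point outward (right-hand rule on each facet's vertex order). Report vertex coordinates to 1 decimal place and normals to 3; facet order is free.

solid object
 facet normal -0.867 0.383 0.319
  outer loop
   vertex 1.9 2.5 4.1
   vertex 1.4 4.2 0.7
   vertex 0.5 1.5 1.5
  endloop
 endfacet
 facet normal 0.496 -0.845 -0.202
  outer loop
   vertex 2.1 0.4 1.2
   vertex 4.5 2.0 0.4
   vertex 4.9 1.3 4.3
  endloop
 endfacet
 facet normal -0.298 -0.178 -0.938
  outer loop
   vertex 2.1 0.4 1.2
   vertex 0.5 1.5 1.5
   vertex 1.4 4.2 0.7
  endloop
 endfacet
 facet normal -0.211 -0.166 -0.963
  outer loop
   vertex 2.1 0.4 1.2
   vertex 1.4 4.2 0.7
   vertex 4.5 2.0 0.4
  endloop
 endfacet
 facet normal 0.059 0.306 0.950
  outer loop
   vertex 4.7 3.2 3.7
   vertex 1.9 2.5 4.1
   vertex 4.9 1.3 4.3
  endloop
 endfacet
 facet normal 0.993 0.077 -0.088
  outer loop
   vertex 4.7 3.2 3.7
   vertex 4.9 1.3 4.3
   vertex 4.5 2.0 0.4
  endloop
 endfacet
 facet normal 0.528 0.787 -0.318
  outer loop
   vertex 4.7 3.2 3.7
   vertex 4.5 2.0 0.4
   vertex 1.4 4.2 0.7
  endloop
 endfacet
 facet normal 0.021 0.214 0.977
  outer loop
   vertex 2.1 0.2 4.6
   vertex 4.9 1.3 4.3
   vertex 1.9 2.5 4.1
  endloop
 endfacet
 facet normal -0.884 0.025 0.467
  outer loop
   vertex 2.1 0.2 4.6
   vertex 1.9 2.5 4.1
   vertex 0.5 1.5 1.5
  endloop
 endfacet
 facet normal -0.572 -0.819 -0.048
  outer loop
   vertex 2.1 0.2 4.6
   vertex 0.5 1.5 1.5
   vertex 2.1 0.4 1.2
  endloop
 endfacet
 facet normal -0.525 0.728 0.441
  outer loop
   vertex 3.2 3.8 3.5
   vertex 1.4 4.2 0.7
   vertex 1.9 2.5 4.1
  endloop
 endfacet
 facet normal 0.382 0.917 -0.115
  outer loop
   vertex 3.2 3.8 3.5
   vertex 4.7 3.2 3.7
   vertex 1.4 4.2 0.7
  endloop
 endfacet
 facet normal 0.034 0.391 0.920
  outer loop
   vertex 3.2 3.8 3.5
   vertex 1.9 2.5 4.1
   vertex 4.7 3.2 3.7
  endloop
 endfacet
 facet normal 0.380 -0.922 -0.076
  outer loop
   vertex 2.9 0.5 4.0
   vertex 2.1 0.4 1.2
   vertex 4.9 1.3 4.3
  endloop
 endfacet
 facet normal 0.368 -0.929 0.026
  outer loop
   vertex 2.9 0.5 4.0
   vertex 4.9 1.3 4.3
   vertex 2.1 0.2 4.6
  endloop
 endfacet
 facet normal 0.314 -0.948 -0.056
  outer loop
   vertex 2.9 0.5 4.0
   vertex 2.1 0.2 4.6
   vertex 2.1 0.4 1.2
  endloop
 endfacet
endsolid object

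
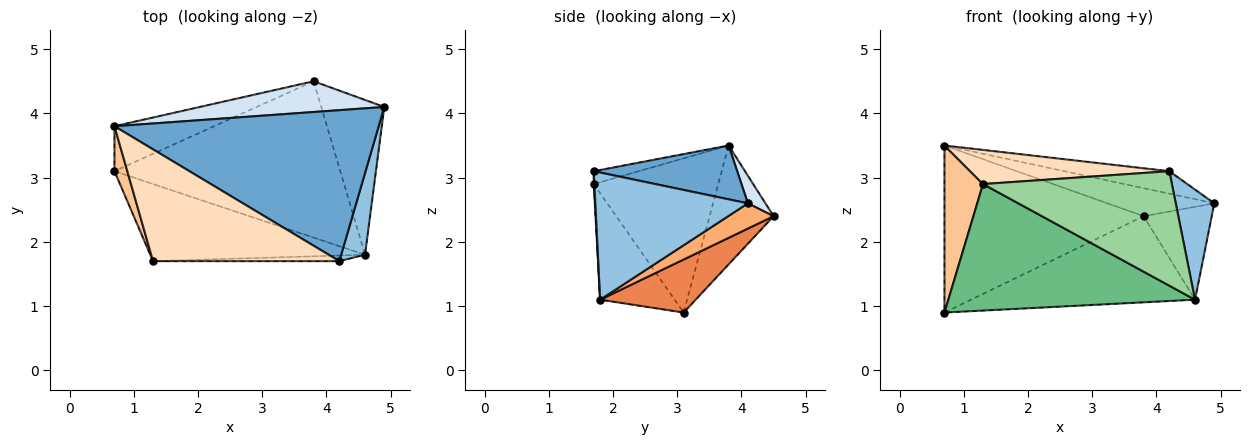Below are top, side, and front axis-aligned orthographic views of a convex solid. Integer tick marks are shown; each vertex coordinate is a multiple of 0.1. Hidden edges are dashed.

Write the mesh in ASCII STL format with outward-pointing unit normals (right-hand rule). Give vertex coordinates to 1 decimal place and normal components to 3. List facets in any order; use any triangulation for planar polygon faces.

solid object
 facet normal 0.197 0.144 0.970
  outer loop
   vertex 0.7 3.8 3.5
   vertex 4.2 1.7 3.1
   vertex 4.9 4.1 2.6
  endloop
 endfacet
 facet normal 0.954 -0.241 0.179
  outer loop
   vertex 4.6 1.8 1.1
   vertex 4.9 4.1 2.6
   vertex 4.2 1.7 3.1
  endloop
 endfacet
 facet normal -0.296 0.922 -0.248
  outer loop
   vertex 3.8 4.5 2.4
   vertex 0.7 3.1 0.9
   vertex 0.7 3.8 3.5
  endloop
 endfacet
 facet normal 0.110 0.669 0.735
  outer loop
   vertex 3.8 4.5 2.4
   vertex 0.7 3.8 3.5
   vertex 4.9 4.1 2.6
  endloop
 endfacet
 facet normal 0.202 0.473 -0.858
  outer loop
   vertex 3.8 4.5 2.4
   vertex 4.6 1.8 1.1
   vertex 0.7 3.1 0.9
  endloop
 endfacet
 facet normal 0.324 0.487 -0.811
  outer loop
   vertex 3.8 4.5 2.4
   vertex 4.9 4.1 2.6
   vertex 4.6 1.8 1.1
  endloop
 endfacet
 facet normal -0.952 -0.295 0.079
  outer loop
   vertex 1.3 1.7 2.9
   vertex 0.7 3.8 3.5
   vertex 0.7 3.1 0.9
  endloop
 endfacet
 facet normal -0.066 -0.291 0.954
  outer loop
   vertex 1.3 1.7 2.9
   vertex 4.2 1.7 3.1
   vertex 0.7 3.8 3.5
  endloop
 endfacet
 facet normal -0.250 -0.827 -0.504
  outer loop
   vertex 1.3 1.7 2.9
   vertex 0.7 3.1 0.9
   vertex 4.6 1.8 1.1
  endloop
 endfacet
 facet normal 0.003 -0.999 -0.049
  outer loop
   vertex 1.3 1.7 2.9
   vertex 4.6 1.8 1.1
   vertex 4.2 1.7 3.1
  endloop
 endfacet
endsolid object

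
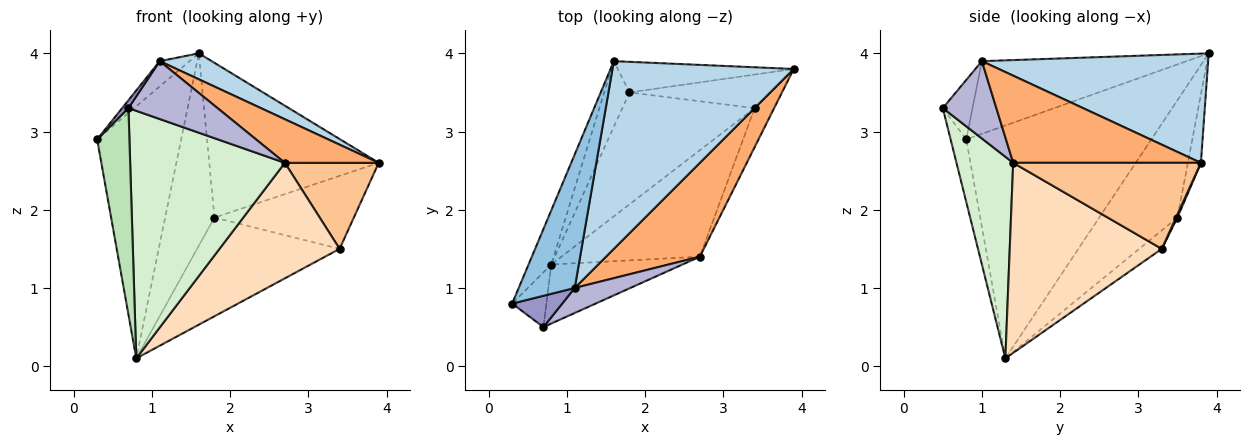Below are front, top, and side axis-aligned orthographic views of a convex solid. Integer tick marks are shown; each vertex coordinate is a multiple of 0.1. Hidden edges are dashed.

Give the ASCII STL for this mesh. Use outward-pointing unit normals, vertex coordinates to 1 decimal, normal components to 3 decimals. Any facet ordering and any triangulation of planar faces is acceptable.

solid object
 facet normal -0.907 0.412 -0.088
  outer loop
   vertex 0.8 1.3 0.1
   vertex 0.3 0.8 2.9
   vertex 1.6 3.9 4.0
  endloop
 endfacet
 facet normal -0.787 0.115 0.606
  outer loop
   vertex 1.1 1.0 3.9
   vertex 1.6 3.9 4.0
   vertex 0.3 0.8 2.9
  endloop
 endfacet
 facet normal 0.513 -0.118 0.851
  outer loop
   vertex 1.1 1.0 3.9
   vertex 3.9 3.8 2.6
   vertex 1.6 3.9 4.0
  endloop
 endfacet
 facet normal -0.075 0.978 -0.193
  outer loop
   vertex 1.8 3.5 1.9
   vertex 1.6 3.9 4.0
   vertex 3.9 3.8 2.6
  endloop
 endfacet
 facet normal -0.832 0.525 -0.179
  outer loop
   vertex 1.8 3.5 1.9
   vertex 0.8 1.3 0.1
   vertex 1.6 3.9 4.0
  endloop
 endfacet
 facet normal 0.644 -0.322 0.694
  outer loop
   vertex 2.7 1.4 2.6
   vertex 3.9 3.8 2.6
   vertex 1.1 1.0 3.9
  endloop
 endfacet
 facet normal 0.877 -0.438 -0.199
  outer loop
   vertex 3.4 3.3 1.5
   vertex 3.9 3.8 2.6
   vertex 2.7 1.4 2.6
  endloop
 endfacet
 facet normal 0.681 -0.538 -0.496
  outer loop
   vertex 3.4 3.3 1.5
   vertex 2.7 1.4 2.6
   vertex 0.8 1.3 0.1
  endloop
 endfacet
 facet normal 0.009 0.909 -0.417
  outer loop
   vertex 3.4 3.3 1.5
   vertex 1.8 3.5 1.9
   vertex 3.9 3.8 2.6
  endloop
 endfacet
 facet normal -0.104 0.658 -0.746
  outer loop
   vertex 3.4 3.3 1.5
   vertex 0.8 1.3 0.1
   vertex 1.8 3.5 1.9
  endloop
 endfacet
 facet normal -0.424 -0.875 -0.232
  outer loop
   vertex 0.7 0.5 3.3
   vertex 0.3 0.8 2.9
   vertex 0.8 1.3 0.1
  endloop
 endfacet
 facet normal 0.336 -0.916 -0.219
  outer loop
   vertex 0.7 0.5 3.3
   vertex 0.8 1.3 0.1
   vertex 2.7 1.4 2.6
  endloop
 endfacet
 facet normal -0.755 -0.159 0.636
  outer loop
   vertex 0.7 0.5 3.3
   vertex 1.1 1.0 3.9
   vertex 0.3 0.8 2.9
  endloop
 endfacet
 facet normal 0.483 -0.804 0.347
  outer loop
   vertex 0.7 0.5 3.3
   vertex 2.7 1.4 2.6
   vertex 1.1 1.0 3.9
  endloop
 endfacet
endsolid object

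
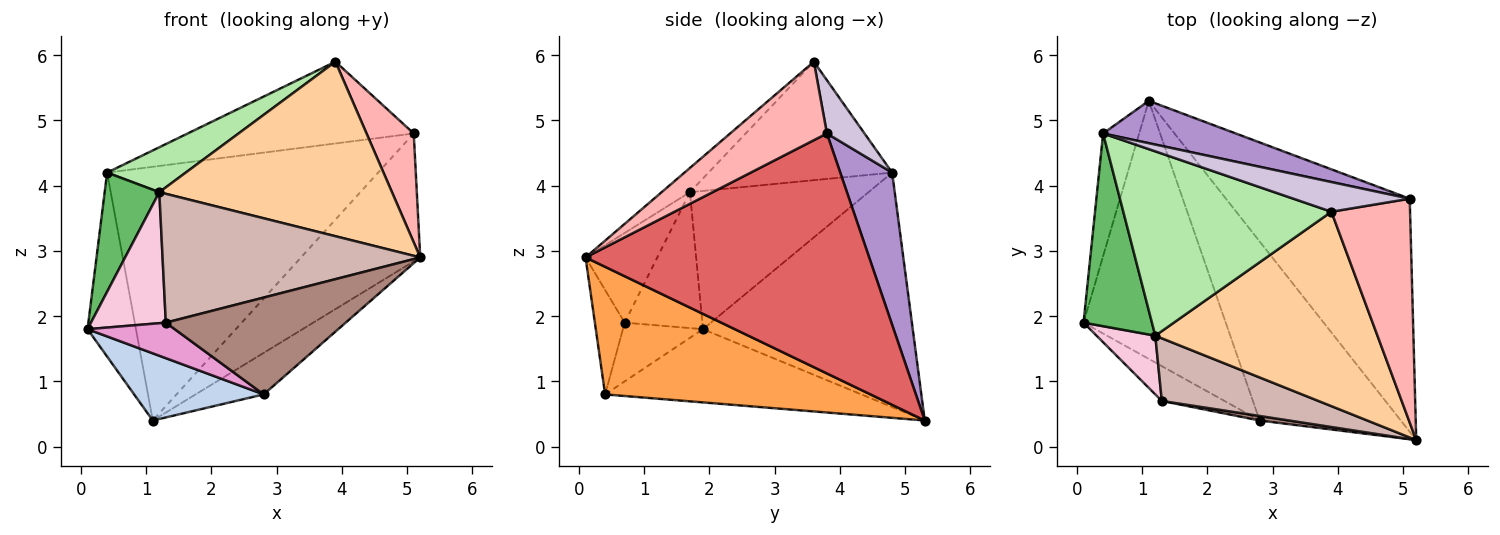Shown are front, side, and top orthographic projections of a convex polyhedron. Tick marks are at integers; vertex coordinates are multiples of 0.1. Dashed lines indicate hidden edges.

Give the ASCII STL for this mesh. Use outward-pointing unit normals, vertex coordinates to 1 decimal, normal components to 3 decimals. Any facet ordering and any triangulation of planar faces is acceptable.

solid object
 facet normal -0.964 0.222 -0.148
  outer loop
   vertex 0.4 4.8 4.2
   vertex 1.1 5.3 0.4
   vertex 0.1 1.9 1.8
  endloop
 endfacet
 facet normal -0.446 -0.225 -0.866
  outer loop
   vertex 2.8 0.4 0.8
   vertex 0.1 1.9 1.8
   vertex 1.1 5.3 0.4
  endloop
 endfacet
 facet normal 0.661 0.170 -0.731
  outer loop
   vertex 2.8 0.4 0.8
   vertex 1.1 5.3 0.4
   vertex 5.2 0.1 2.9
  endloop
 endfacet
 facet normal -0.081 -0.666 0.742
  outer loop
   vertex 1.2 1.7 3.9
   vertex 5.2 0.1 2.9
   vertex 3.9 3.6 5.9
  endloop
 endfacet
 facet normal -0.864 -0.264 0.428
  outer loop
   vertex 1.2 1.7 3.9
   vertex 0.4 4.8 4.2
   vertex 0.1 1.9 1.8
  endloop
 endfacet
 facet normal -0.484 -0.207 0.850
  outer loop
   vertex 1.2 1.7 3.9
   vertex 3.9 3.6 5.9
   vertex 0.4 4.8 4.2
  endloop
 endfacet
 facet normal 0.753 0.317 -0.577
  outer loop
   vertex 5.1 3.8 4.8
   vertex 5.2 0.1 2.9
   vertex 1.1 5.3 0.4
  endloop
 endfacet
 facet normal 0.668 -0.326 0.669
  outer loop
   vertex 5.1 3.8 4.8
   vertex 3.9 3.6 5.9
   vertex 5.2 0.1 2.9
  endloop
 endfacet
 facet normal 0.186 0.969 0.162
  outer loop
   vertex 5.1 3.8 4.8
   vertex 1.1 5.3 0.4
   vertex 0.4 4.8 4.2
  endloop
 endfacet
 facet normal 0.155 0.929 0.337
  outer loop
   vertex 5.1 3.8 4.8
   vertex 0.4 4.8 4.2
   vertex 3.9 3.6 5.9
  endloop
 endfacet
 facet normal -0.163 -0.985 0.046
  outer loop
   vertex 1.3 0.7 1.9
   vertex 2.8 0.4 0.8
   vertex 5.2 0.1 2.9
  endloop
 endfacet
 facet normal -0.243 -0.872 0.424
  outer loop
   vertex 1.3 0.7 1.9
   vertex 5.2 0.1 2.9
   vertex 1.2 1.7 3.9
  endloop
 endfacet
 facet normal -0.549 -0.597 -0.585
  outer loop
   vertex 1.3 0.7 1.9
   vertex 0.1 1.9 1.8
   vertex 2.8 0.4 0.8
  endloop
 endfacet
 facet normal -0.687 -0.663 0.297
  outer loop
   vertex 1.3 0.7 1.9
   vertex 1.2 1.7 3.9
   vertex 0.1 1.9 1.8
  endloop
 endfacet
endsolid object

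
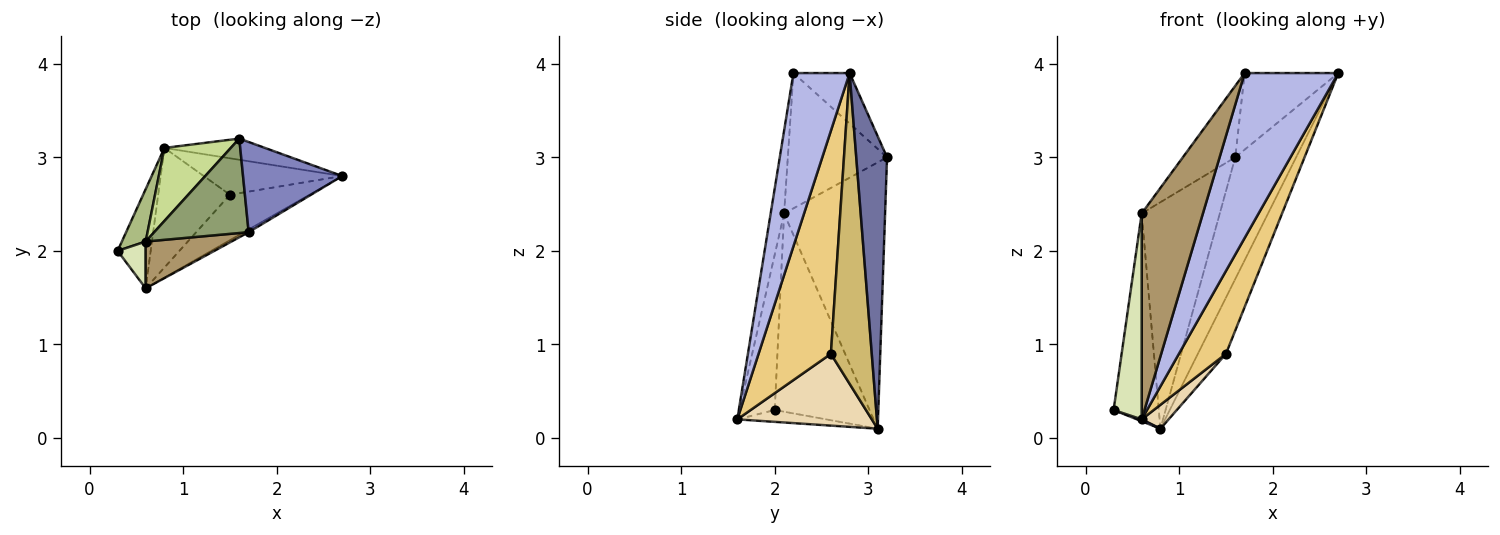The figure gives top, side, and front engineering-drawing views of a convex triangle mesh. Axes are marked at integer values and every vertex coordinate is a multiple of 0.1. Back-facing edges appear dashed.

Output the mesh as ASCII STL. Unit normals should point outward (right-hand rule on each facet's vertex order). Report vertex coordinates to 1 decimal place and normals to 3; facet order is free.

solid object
 facet normal 0.446 0.882 -0.153
  outer loop
   vertex 1.6 3.2 3.0
   vertex 2.7 2.8 3.9
   vertex 0.8 3.1 0.1
  endloop
 endfacet
 facet normal -0.362 0.603 0.711
  outer loop
   vertex 1.7 2.2 3.9
   vertex 2.7 2.8 3.9
   vertex 1.6 3.2 3.0
  endloop
 endfacet
 facet normal -0.337 -0.018 -0.941
  outer loop
   vertex 0.6 1.6 0.2
   vertex 0.3 2.0 0.3
   vertex 0.8 3.1 0.1
  endloop
 endfacet
 facet normal 0.514 -0.857 -0.014
  outer loop
   vertex 0.6 1.6 0.2
   vertex 2.7 2.8 3.9
   vertex 1.7 2.2 3.9
  endloop
 endfacet
 facet normal -0.752 0.397 0.525
  outer loop
   vertex 0.6 2.1 2.4
   vertex 1.7 2.2 3.9
   vertex 1.6 3.2 3.0
  endloop
 endfacet
 facet normal -0.898 0.428 0.108
  outer loop
   vertex 0.6 2.1 2.4
   vertex 0.8 3.1 0.1
   vertex 0.3 2.0 0.3
  endloop
 endfacet
 facet normal -0.776 0.600 0.193
  outer loop
   vertex 0.6 2.1 2.4
   vertex 1.6 3.2 3.0
   vertex 0.8 3.1 0.1
  endloop
 endfacet
 facet normal -0.775 -0.616 0.140
  outer loop
   vertex 0.6 2.1 2.4
   vertex 0.3 2.0 0.3
   vertex 0.6 1.6 0.2
  endloop
 endfacet
 facet normal -0.209 -0.954 0.217
  outer loop
   vertex 0.6 2.1 2.4
   vertex 0.6 1.6 0.2
   vertex 1.7 2.2 3.9
  endloop
 endfacet
 facet normal 0.774 0.531 -0.345
  outer loop
   vertex 1.5 2.6 0.9
   vertex 0.8 3.1 0.1
   vertex 2.7 2.8 3.9
  endloop
 endfacet
 facet normal 0.803 -0.522 -0.286
  outer loop
   vertex 1.5 2.6 0.9
   vertex 2.7 2.8 3.9
   vertex 0.6 1.6 0.2
  endloop
 endfacet
 facet normal 0.700 -0.140 -0.700
  outer loop
   vertex 1.5 2.6 0.9
   vertex 0.6 1.6 0.2
   vertex 0.8 3.1 0.1
  endloop
 endfacet
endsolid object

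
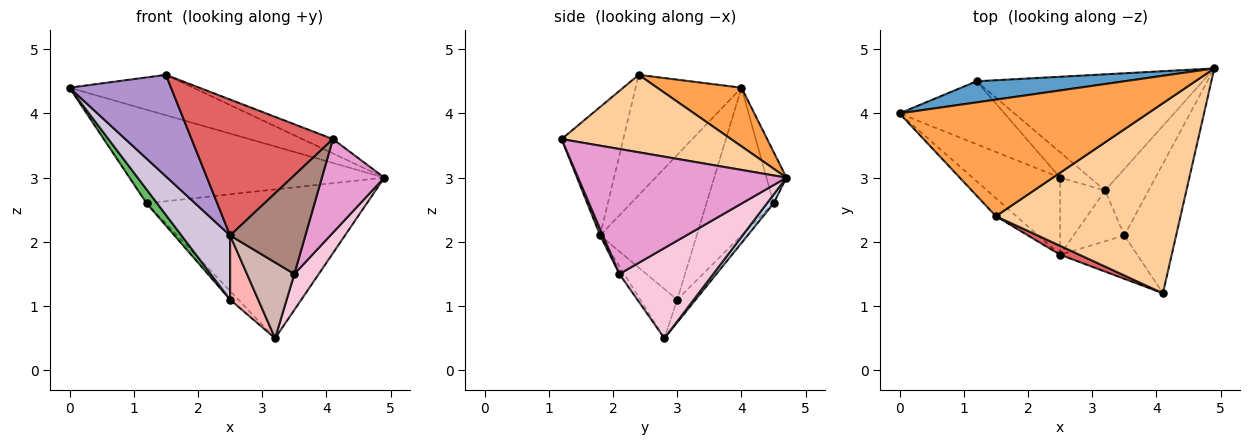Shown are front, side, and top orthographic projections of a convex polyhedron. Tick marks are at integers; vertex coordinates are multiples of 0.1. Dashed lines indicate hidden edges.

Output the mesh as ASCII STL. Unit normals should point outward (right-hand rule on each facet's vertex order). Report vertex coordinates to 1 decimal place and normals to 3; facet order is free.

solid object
 facet normal -0.076 0.973 0.219
  outer loop
   vertex 1.2 4.5 2.6
   vertex 0.0 4.0 4.4
   vertex 4.9 4.7 3.0
  endloop
 endfacet
 facet normal 0.024 0.788 -0.615
  outer loop
   vertex 1.2 4.5 2.6
   vertex 4.9 4.7 3.0
   vertex 3.2 2.8 0.5
  endloop
 endfacet
 facet normal 0.218 0.320 0.922
  outer loop
   vertex 1.5 2.4 4.6
   vertex 4.9 4.7 3.0
   vertex 0.0 4.0 4.4
  endloop
 endfacet
 facet normal 0.386 0.069 0.920
  outer loop
   vertex 1.5 2.4 4.6
   vertex 4.1 1.2 3.6
   vertex 4.9 4.7 3.0
  endloop
 endfacet
 facet normal -0.809 -0.127 -0.574
  outer loop
   vertex 2.5 3.0 1.1
   vertex 0.0 4.0 4.4
   vertex 1.2 4.5 2.6
  endloop
 endfacet
 facet normal -0.584 0.263 -0.768
  outer loop
   vertex 2.5 3.0 1.1
   vertex 1.2 4.5 2.6
   vertex 3.2 2.8 0.5
  endloop
 endfacet
 facet normal -0.399 -0.915 0.060
  outer loop
   vertex 2.5 1.8 2.1
   vertex 4.1 1.2 3.6
   vertex 1.5 2.4 4.6
  endloop
 endfacet
 facet normal -0.644 -0.490 -0.588
  outer loop
   vertex 2.5 1.8 2.1
   vertex 2.5 3.0 1.1
   vertex 3.2 2.8 0.5
  endloop
 endfacet
 facet normal -0.716 -0.687 -0.122
  outer loop
   vertex 2.5 1.8 2.1
   vertex 1.5 2.4 4.6
   vertex 0.0 4.0 4.4
  endloop
 endfacet
 facet normal -0.786 -0.396 -0.475
  outer loop
   vertex 2.5 1.8 2.1
   vertex 0.0 4.0 4.4
   vertex 2.5 3.0 1.1
  endloop
 endfacet
 facet normal 0.033 -0.915 -0.402
  outer loop
   vertex 3.5 2.1 1.5
   vertex 4.1 1.2 3.6
   vertex 2.5 1.8 2.1
  endloop
 endfacet
 facet normal -0.084 -0.828 -0.554
  outer loop
   vertex 3.5 2.1 1.5
   vertex 2.5 1.8 2.1
   vertex 3.2 2.8 0.5
  endloop
 endfacet
 facet normal 0.890 -0.267 -0.369
  outer loop
   vertex 3.5 2.1 1.5
   vertex 4.9 4.7 3.0
   vertex 4.1 1.2 3.6
  endloop
 endfacet
 facet normal 0.877 -0.228 -0.423
  outer loop
   vertex 3.5 2.1 1.5
   vertex 3.2 2.8 0.5
   vertex 4.9 4.7 3.0
  endloop
 endfacet
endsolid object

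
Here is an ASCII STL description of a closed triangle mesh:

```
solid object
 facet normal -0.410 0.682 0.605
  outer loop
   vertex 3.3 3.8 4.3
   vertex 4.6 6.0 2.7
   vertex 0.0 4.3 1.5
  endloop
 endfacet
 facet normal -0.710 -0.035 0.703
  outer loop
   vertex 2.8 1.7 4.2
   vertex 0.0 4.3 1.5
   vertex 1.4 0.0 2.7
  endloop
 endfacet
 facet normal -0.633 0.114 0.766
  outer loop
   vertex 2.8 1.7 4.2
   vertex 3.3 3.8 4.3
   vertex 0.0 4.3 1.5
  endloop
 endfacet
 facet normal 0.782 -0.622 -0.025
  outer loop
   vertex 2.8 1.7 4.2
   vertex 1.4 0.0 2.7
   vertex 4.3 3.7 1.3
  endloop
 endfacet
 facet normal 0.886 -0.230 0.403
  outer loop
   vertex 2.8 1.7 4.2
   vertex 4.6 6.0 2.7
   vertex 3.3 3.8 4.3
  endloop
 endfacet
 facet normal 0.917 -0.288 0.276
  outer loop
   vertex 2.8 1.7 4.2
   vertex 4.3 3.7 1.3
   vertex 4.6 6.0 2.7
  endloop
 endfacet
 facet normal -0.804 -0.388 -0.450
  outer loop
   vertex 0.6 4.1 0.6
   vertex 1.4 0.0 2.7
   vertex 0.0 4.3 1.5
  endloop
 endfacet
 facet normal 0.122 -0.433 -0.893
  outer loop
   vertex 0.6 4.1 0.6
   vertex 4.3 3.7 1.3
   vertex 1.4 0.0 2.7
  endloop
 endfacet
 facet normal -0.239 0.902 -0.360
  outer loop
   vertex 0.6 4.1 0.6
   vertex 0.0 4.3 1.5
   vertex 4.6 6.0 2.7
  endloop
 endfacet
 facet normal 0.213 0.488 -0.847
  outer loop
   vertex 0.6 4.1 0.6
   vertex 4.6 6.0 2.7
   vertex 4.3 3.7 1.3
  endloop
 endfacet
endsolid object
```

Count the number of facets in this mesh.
10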